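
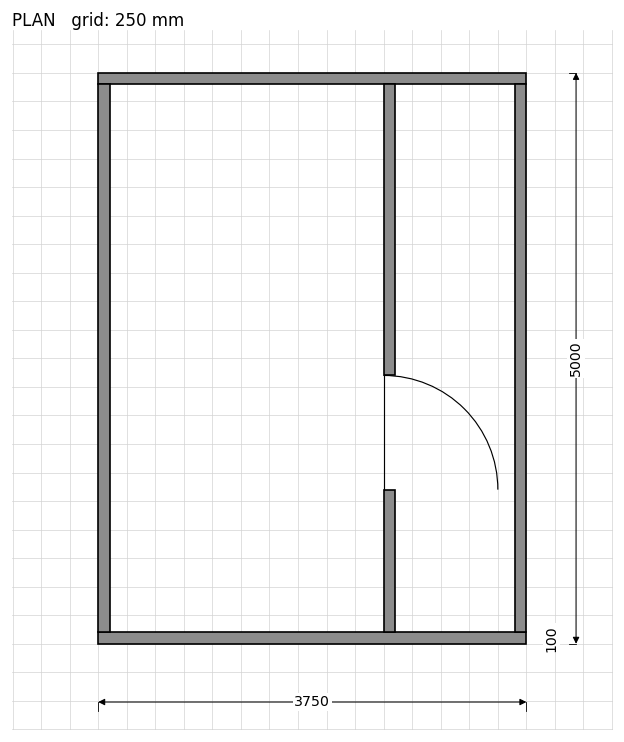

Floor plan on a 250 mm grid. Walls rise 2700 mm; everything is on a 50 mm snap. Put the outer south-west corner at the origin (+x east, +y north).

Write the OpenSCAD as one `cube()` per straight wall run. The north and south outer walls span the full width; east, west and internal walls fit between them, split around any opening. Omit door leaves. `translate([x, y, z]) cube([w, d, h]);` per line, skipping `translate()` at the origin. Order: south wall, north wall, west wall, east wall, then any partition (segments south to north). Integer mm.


cube([3750, 100, 2700]);
translate([0, 4900, 0]) cube([3750, 100, 2700]);
translate([0, 100, 0]) cube([100, 4800, 2700]);
translate([3650, 100, 0]) cube([100, 4800, 2700]);
translate([2500, 100, 0]) cube([100, 1250, 2700]);
translate([2500, 2350, 0]) cube([100, 2550, 2700]);


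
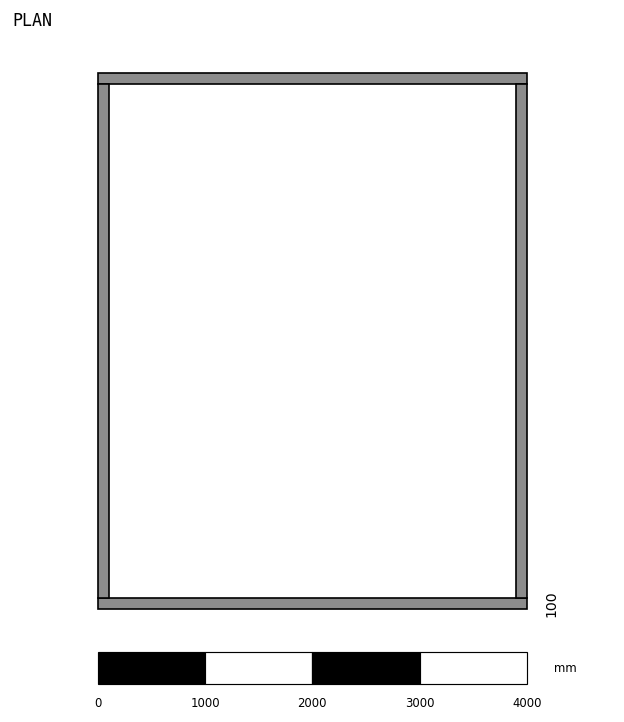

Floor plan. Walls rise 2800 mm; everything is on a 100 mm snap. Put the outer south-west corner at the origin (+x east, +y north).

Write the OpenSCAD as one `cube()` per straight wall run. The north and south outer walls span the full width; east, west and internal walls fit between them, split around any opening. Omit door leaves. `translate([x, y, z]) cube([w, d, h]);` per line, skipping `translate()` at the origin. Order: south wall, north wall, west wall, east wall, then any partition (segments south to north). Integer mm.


cube([4000, 100, 2800]);
translate([0, 4900, 0]) cube([4000, 100, 2800]);
translate([0, 100, 0]) cube([100, 4800, 2800]);
translate([3900, 100, 0]) cube([100, 4800, 2800]);


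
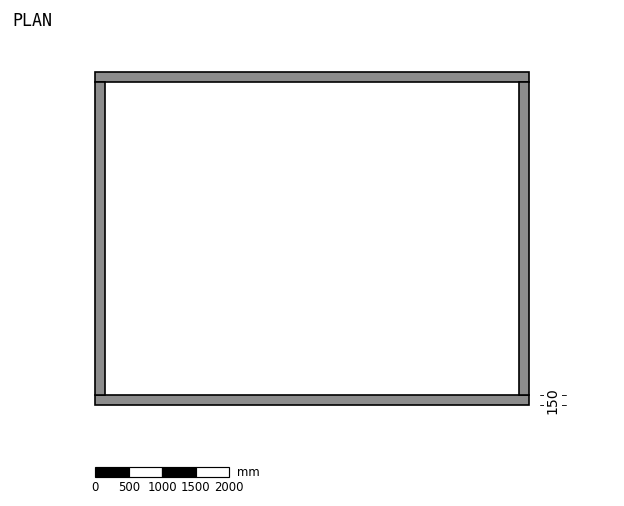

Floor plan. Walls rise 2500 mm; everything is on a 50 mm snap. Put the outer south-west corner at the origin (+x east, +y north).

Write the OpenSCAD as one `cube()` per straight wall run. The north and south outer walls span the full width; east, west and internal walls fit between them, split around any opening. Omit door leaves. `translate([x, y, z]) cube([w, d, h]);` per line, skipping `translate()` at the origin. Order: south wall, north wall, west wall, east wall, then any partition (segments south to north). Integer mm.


cube([6500, 150, 2500]);
translate([0, 4850, 0]) cube([6500, 150, 2500]);
translate([0, 150, 0]) cube([150, 4700, 2500]);
translate([6350, 150, 0]) cube([150, 4700, 2500]);


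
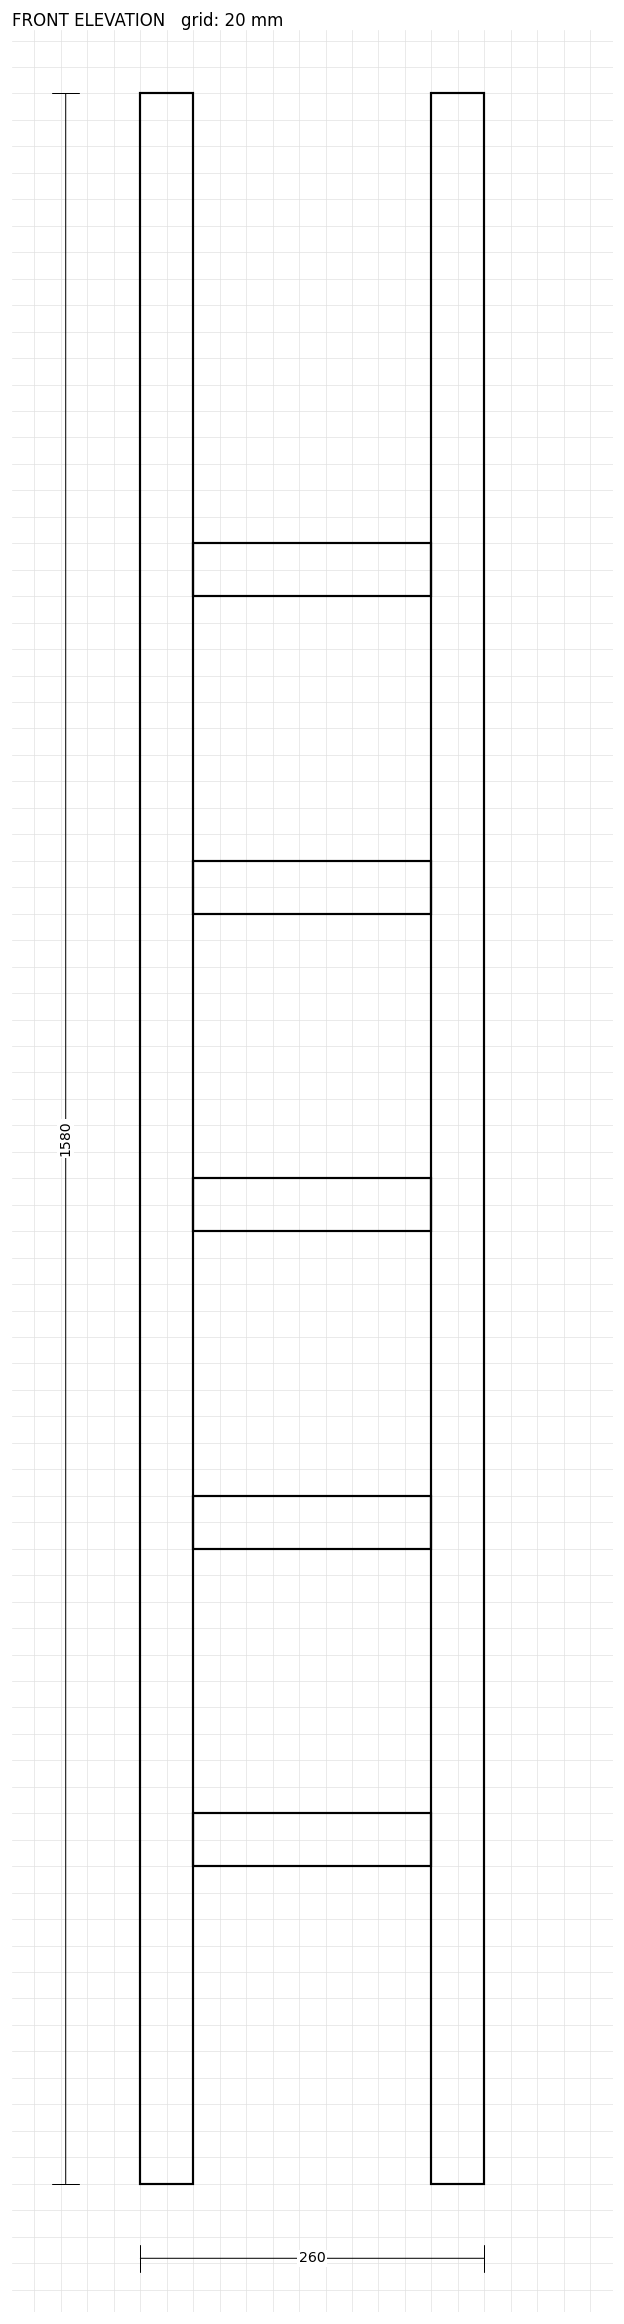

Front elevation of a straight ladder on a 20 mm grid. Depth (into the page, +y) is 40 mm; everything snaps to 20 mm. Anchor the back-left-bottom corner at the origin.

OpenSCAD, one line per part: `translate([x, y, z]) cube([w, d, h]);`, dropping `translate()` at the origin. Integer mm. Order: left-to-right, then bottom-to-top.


cube([40, 40, 1580]);
translate([40, 0, 240]) cube([180, 40, 40]);
translate([40, 0, 480]) cube([180, 40, 40]);
translate([40, 0, 720]) cube([180, 40, 40]);
translate([40, 0, 960]) cube([180, 40, 40]);
translate([40, 0, 1200]) cube([180, 40, 40]);
translate([220, 0, 0]) cube([40, 40, 1580]);


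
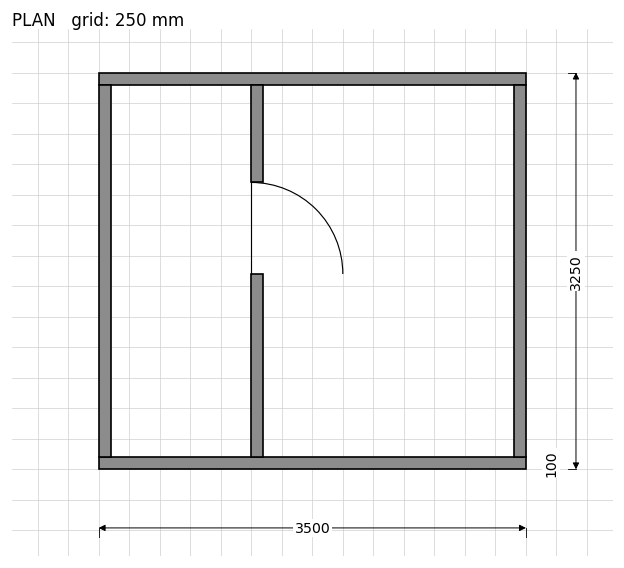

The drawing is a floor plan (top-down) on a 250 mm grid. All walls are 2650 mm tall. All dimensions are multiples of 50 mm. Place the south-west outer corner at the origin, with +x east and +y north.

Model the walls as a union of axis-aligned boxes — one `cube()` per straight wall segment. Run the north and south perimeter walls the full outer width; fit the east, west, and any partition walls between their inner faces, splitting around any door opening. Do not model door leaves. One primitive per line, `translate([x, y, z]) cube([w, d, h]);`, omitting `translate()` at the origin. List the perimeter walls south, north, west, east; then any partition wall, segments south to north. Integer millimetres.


cube([3500, 100, 2650]);
translate([0, 3150, 0]) cube([3500, 100, 2650]);
translate([0, 100, 0]) cube([100, 3050, 2650]);
translate([3400, 100, 0]) cube([100, 3050, 2650]);
translate([1250, 100, 0]) cube([100, 1500, 2650]);
translate([1250, 2350, 0]) cube([100, 800, 2650]);


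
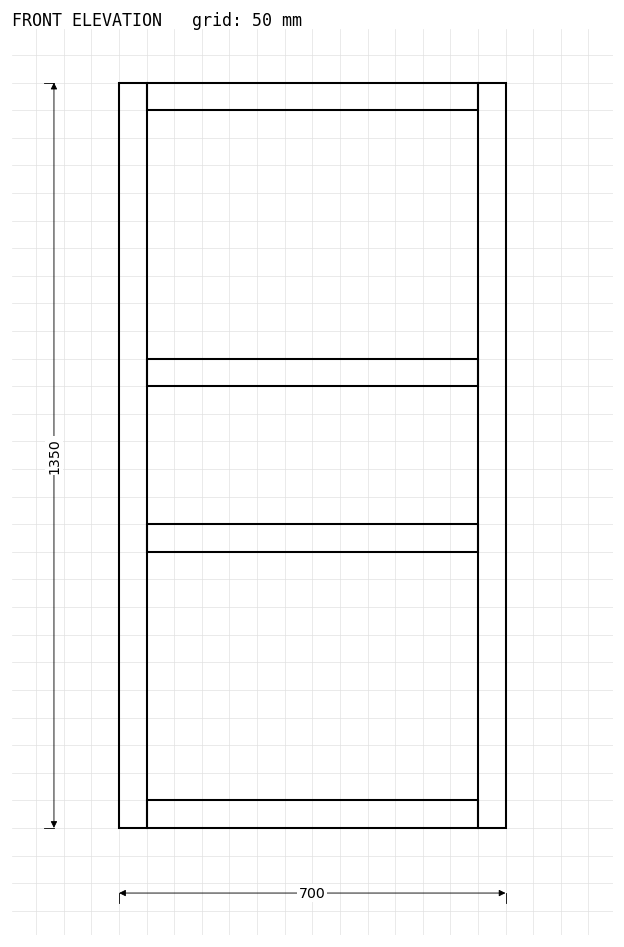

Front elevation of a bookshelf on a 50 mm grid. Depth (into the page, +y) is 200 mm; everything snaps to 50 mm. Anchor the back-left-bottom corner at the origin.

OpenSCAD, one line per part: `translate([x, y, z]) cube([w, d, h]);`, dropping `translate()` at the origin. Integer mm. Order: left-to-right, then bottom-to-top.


cube([50, 200, 1350]);
translate([50, 0, 0]) cube([600, 200, 50]);
translate([50, 0, 500]) cube([600, 200, 50]);
translate([50, 0, 800]) cube([600, 200, 50]);
translate([50, 0, 1300]) cube([600, 200, 50]);
translate([650, 0, 0]) cube([50, 200, 1350]);


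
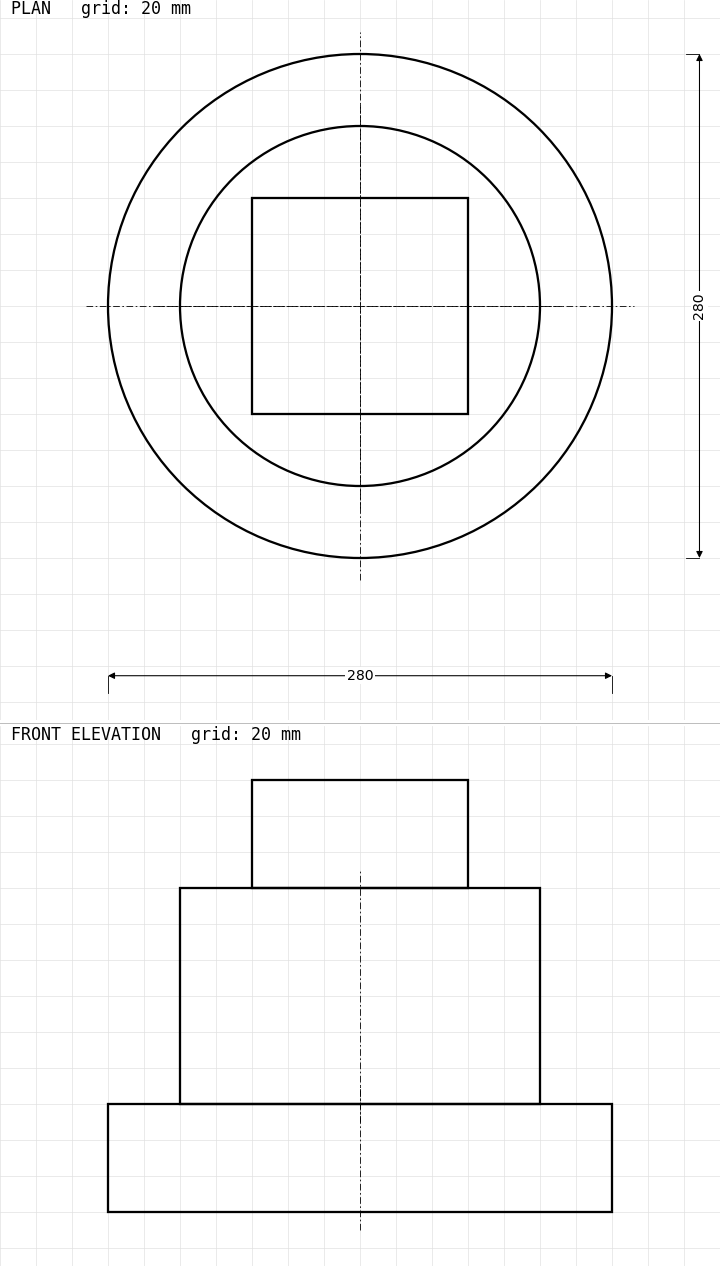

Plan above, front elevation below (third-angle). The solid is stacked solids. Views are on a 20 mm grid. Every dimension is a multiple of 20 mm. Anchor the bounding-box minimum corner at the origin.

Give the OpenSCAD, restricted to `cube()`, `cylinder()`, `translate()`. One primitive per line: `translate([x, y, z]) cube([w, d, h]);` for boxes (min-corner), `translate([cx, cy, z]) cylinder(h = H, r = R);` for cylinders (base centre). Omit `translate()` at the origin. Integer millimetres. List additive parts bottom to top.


translate([140, 140, 0]) cylinder(h = 60, r = 140);
translate([140, 140, 60]) cylinder(h = 120, r = 100);
translate([80, 80, 180]) cube([120, 120, 60]);


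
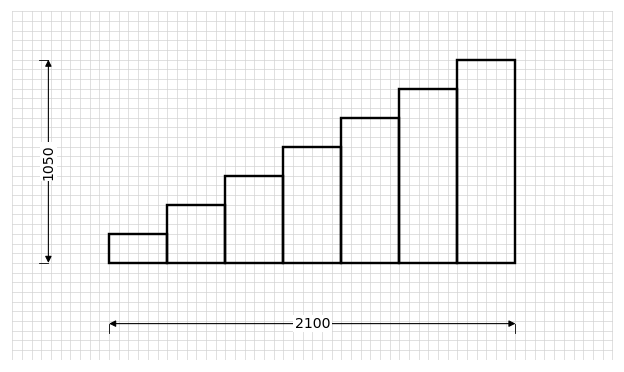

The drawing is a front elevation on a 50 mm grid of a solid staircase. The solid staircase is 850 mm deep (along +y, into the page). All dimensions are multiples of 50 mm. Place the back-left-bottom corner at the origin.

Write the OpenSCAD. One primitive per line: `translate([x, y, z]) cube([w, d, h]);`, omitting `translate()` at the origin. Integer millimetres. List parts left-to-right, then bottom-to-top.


cube([300, 850, 150]);
translate([300, 0, 0]) cube([300, 850, 300]);
translate([600, 0, 0]) cube([300, 850, 450]);
translate([900, 0, 0]) cube([300, 850, 600]);
translate([1200, 0, 0]) cube([300, 850, 750]);
translate([1500, 0, 0]) cube([300, 850, 900]);
translate([1800, 0, 0]) cube([300, 850, 1050]);


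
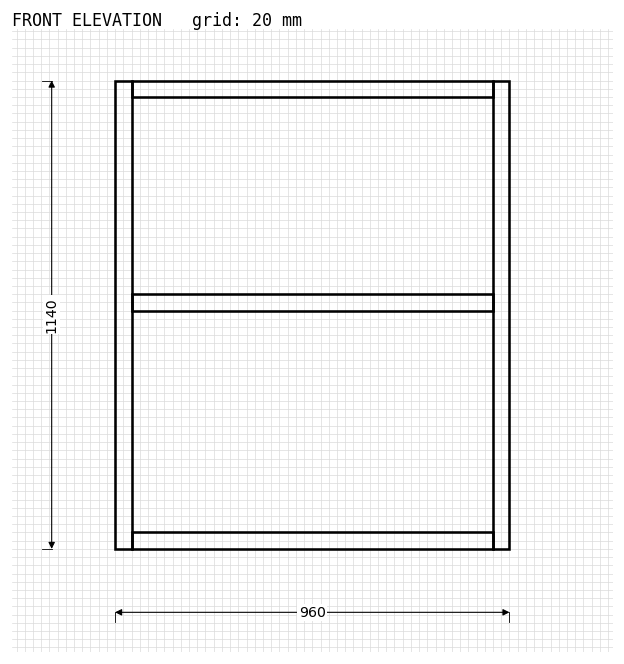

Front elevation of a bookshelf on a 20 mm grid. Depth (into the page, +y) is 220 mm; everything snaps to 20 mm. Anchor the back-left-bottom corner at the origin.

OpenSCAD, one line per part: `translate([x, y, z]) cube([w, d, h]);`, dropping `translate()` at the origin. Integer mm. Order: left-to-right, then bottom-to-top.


cube([40, 220, 1140]);
translate([40, 0, 0]) cube([880, 220, 40]);
translate([40, 0, 580]) cube([880, 220, 40]);
translate([40, 0, 1100]) cube([880, 220, 40]);
translate([920, 0, 0]) cube([40, 220, 1140]);


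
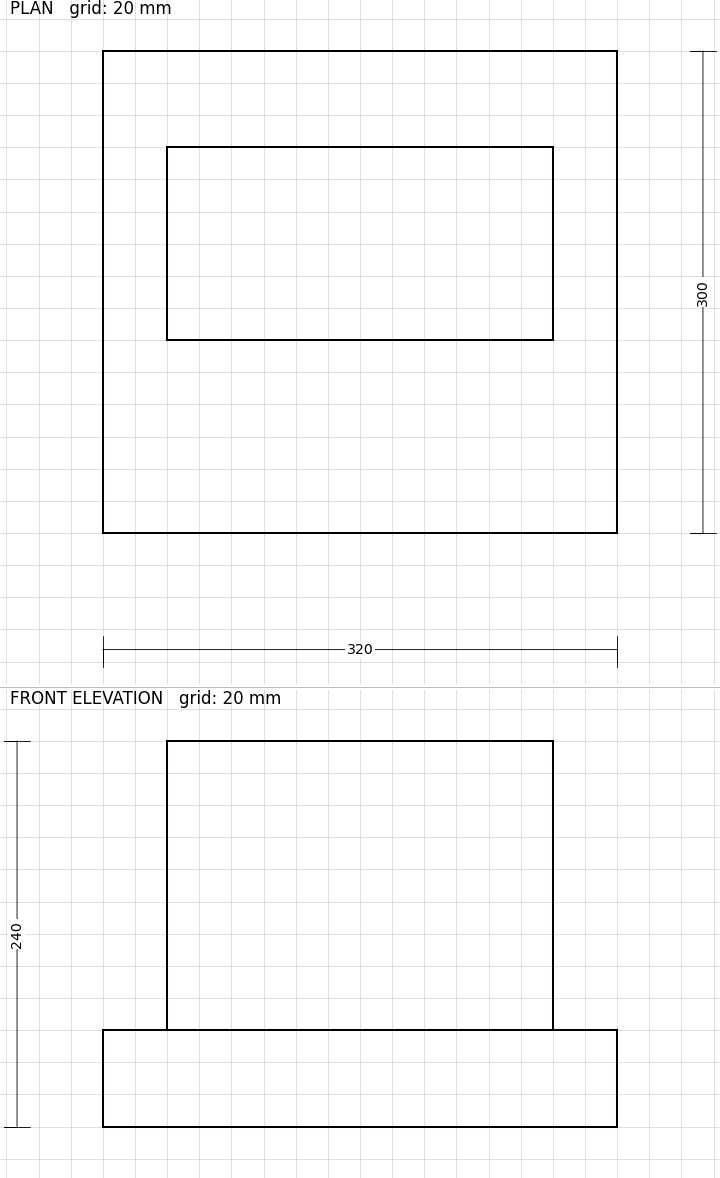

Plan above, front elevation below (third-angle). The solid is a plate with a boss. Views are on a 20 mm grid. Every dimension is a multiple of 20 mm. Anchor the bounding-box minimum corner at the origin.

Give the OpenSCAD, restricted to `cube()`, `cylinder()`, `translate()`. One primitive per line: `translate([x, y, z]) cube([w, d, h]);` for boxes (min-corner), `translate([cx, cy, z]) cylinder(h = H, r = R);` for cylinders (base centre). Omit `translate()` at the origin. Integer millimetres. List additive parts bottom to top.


cube([320, 300, 60]);
translate([40, 120, 60]) cube([240, 120, 180]);


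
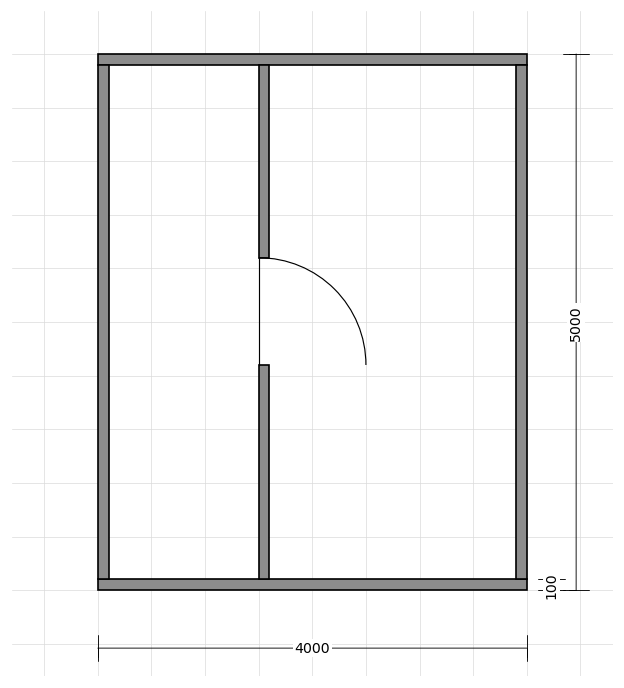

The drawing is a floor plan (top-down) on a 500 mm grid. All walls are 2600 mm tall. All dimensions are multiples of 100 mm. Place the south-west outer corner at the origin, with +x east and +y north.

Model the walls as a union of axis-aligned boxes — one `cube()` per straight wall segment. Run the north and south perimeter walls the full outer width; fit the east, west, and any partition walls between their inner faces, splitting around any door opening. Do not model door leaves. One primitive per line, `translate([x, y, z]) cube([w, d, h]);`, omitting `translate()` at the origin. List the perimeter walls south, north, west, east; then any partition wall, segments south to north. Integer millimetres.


cube([4000, 100, 2600]);
translate([0, 4900, 0]) cube([4000, 100, 2600]);
translate([0, 100, 0]) cube([100, 4800, 2600]);
translate([3900, 100, 0]) cube([100, 4800, 2600]);
translate([1500, 100, 0]) cube([100, 2000, 2600]);
translate([1500, 3100, 0]) cube([100, 1800, 2600]);


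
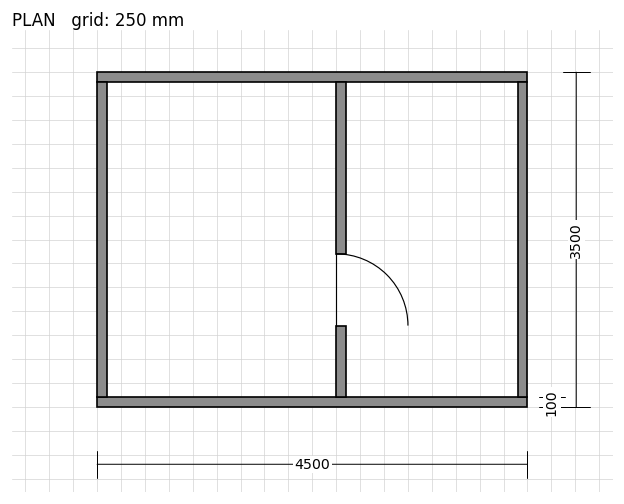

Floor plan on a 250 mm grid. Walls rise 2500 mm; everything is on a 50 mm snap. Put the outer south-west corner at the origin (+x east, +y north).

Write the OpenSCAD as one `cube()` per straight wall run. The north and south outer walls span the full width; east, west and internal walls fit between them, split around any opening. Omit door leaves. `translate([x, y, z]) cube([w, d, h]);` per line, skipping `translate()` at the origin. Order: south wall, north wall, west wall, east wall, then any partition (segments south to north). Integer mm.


cube([4500, 100, 2500]);
translate([0, 3400, 0]) cube([4500, 100, 2500]);
translate([0, 100, 0]) cube([100, 3300, 2500]);
translate([4400, 100, 0]) cube([100, 3300, 2500]);
translate([2500, 100, 0]) cube([100, 750, 2500]);
translate([2500, 1600, 0]) cube([100, 1800, 2500]);


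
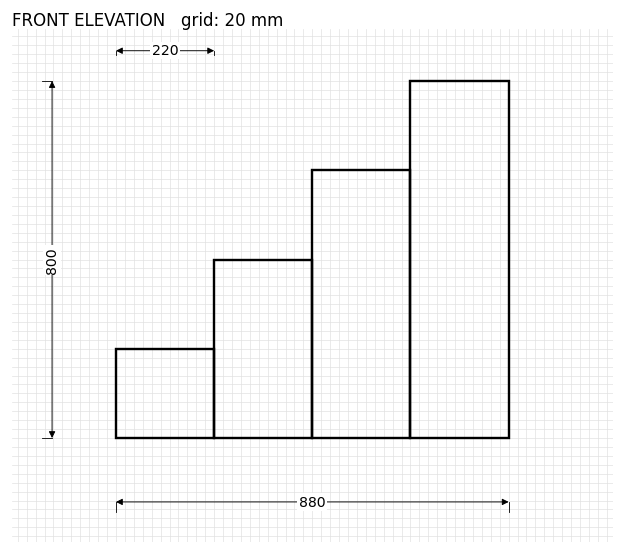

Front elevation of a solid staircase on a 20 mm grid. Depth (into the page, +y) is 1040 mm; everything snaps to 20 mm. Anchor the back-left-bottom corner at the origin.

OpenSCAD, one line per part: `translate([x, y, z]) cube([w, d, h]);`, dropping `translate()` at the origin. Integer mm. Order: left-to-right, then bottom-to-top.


cube([220, 1040, 200]);
translate([220, 0, 0]) cube([220, 1040, 400]);
translate([440, 0, 0]) cube([220, 1040, 600]);
translate([660, 0, 0]) cube([220, 1040, 800]);


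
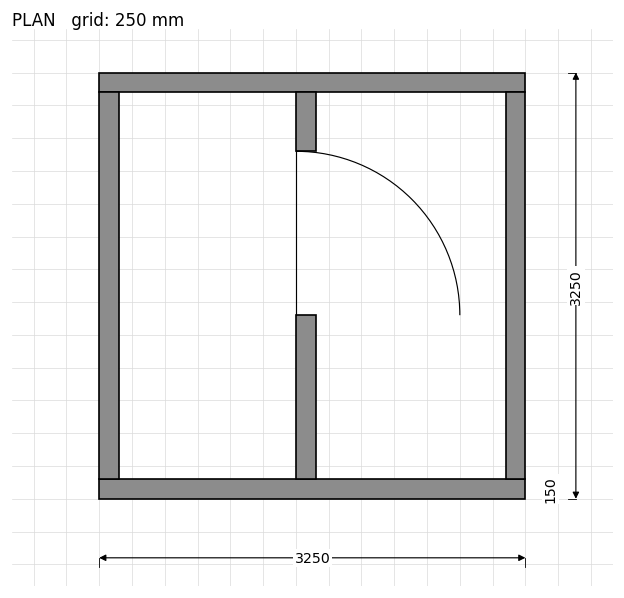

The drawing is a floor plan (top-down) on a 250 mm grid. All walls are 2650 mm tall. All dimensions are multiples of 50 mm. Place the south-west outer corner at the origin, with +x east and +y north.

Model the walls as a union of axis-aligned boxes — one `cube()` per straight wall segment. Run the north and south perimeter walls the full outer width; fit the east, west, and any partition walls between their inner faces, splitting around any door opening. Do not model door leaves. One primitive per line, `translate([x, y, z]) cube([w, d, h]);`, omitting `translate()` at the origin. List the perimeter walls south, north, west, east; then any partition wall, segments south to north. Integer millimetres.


cube([3250, 150, 2650]);
translate([0, 3100, 0]) cube([3250, 150, 2650]);
translate([0, 150, 0]) cube([150, 2950, 2650]);
translate([3100, 150, 0]) cube([150, 2950, 2650]);
translate([1500, 150, 0]) cube([150, 1250, 2650]);
translate([1500, 2650, 0]) cube([150, 450, 2650]);


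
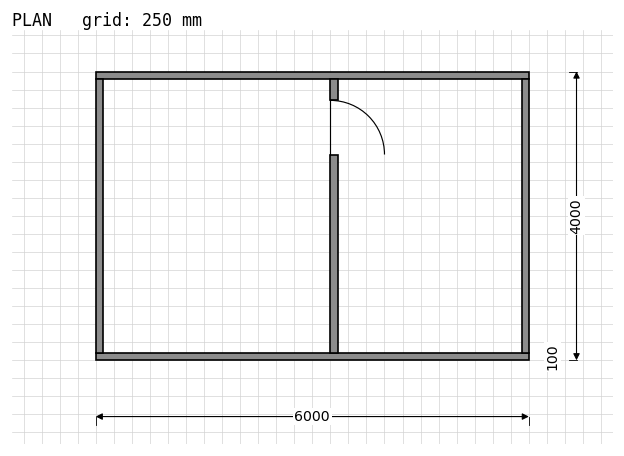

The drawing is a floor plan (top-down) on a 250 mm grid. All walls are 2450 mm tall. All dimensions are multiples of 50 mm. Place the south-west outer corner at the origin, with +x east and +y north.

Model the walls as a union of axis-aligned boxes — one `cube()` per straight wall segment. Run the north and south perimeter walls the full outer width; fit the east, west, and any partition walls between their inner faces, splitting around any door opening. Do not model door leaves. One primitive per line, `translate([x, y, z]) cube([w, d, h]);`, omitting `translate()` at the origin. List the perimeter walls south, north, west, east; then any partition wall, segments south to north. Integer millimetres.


cube([6000, 100, 2450]);
translate([0, 3900, 0]) cube([6000, 100, 2450]);
translate([0, 100, 0]) cube([100, 3800, 2450]);
translate([5900, 100, 0]) cube([100, 3800, 2450]);
translate([3250, 100, 0]) cube([100, 2750, 2450]);
translate([3250, 3600, 0]) cube([100, 300, 2450]);


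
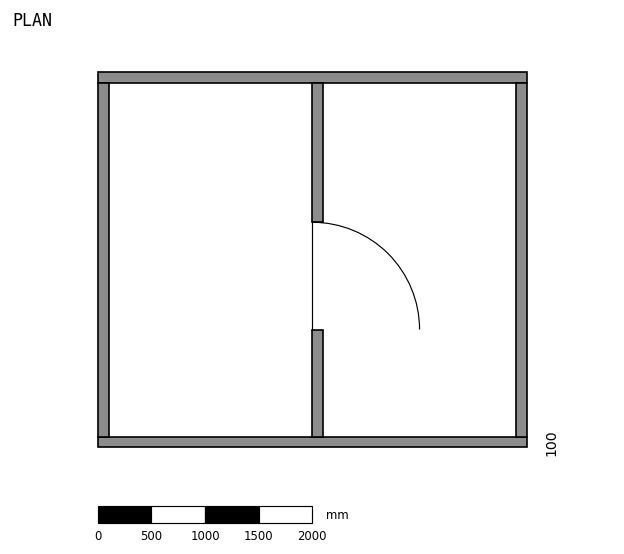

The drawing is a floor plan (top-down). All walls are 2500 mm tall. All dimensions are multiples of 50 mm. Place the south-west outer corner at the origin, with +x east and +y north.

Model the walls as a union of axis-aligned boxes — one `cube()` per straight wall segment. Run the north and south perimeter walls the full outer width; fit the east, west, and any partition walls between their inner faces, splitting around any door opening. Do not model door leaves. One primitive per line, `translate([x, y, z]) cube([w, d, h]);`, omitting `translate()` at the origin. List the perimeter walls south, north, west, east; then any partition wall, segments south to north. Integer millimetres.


cube([4000, 100, 2500]);
translate([0, 3400, 0]) cube([4000, 100, 2500]);
translate([0, 100, 0]) cube([100, 3300, 2500]);
translate([3900, 100, 0]) cube([100, 3300, 2500]);
translate([2000, 100, 0]) cube([100, 1000, 2500]);
translate([2000, 2100, 0]) cube([100, 1300, 2500]);


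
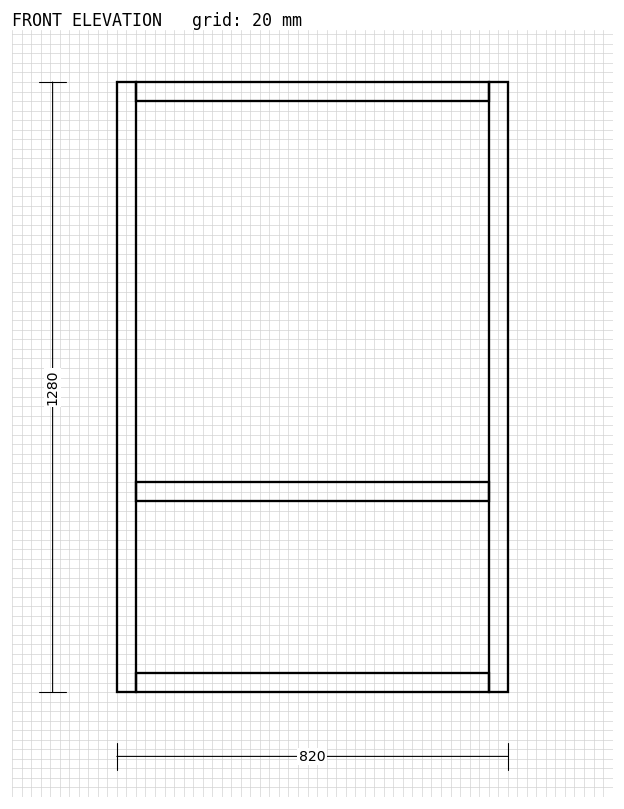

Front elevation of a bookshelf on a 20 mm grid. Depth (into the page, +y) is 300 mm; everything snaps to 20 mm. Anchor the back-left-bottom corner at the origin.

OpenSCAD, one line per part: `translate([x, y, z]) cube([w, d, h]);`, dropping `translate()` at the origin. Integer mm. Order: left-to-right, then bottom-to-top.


cube([40, 300, 1280]);
translate([40, 0, 0]) cube([740, 300, 40]);
translate([40, 0, 400]) cube([740, 300, 40]);
translate([40, 0, 1240]) cube([740, 300, 40]);
translate([780, 0, 0]) cube([40, 300, 1280]);


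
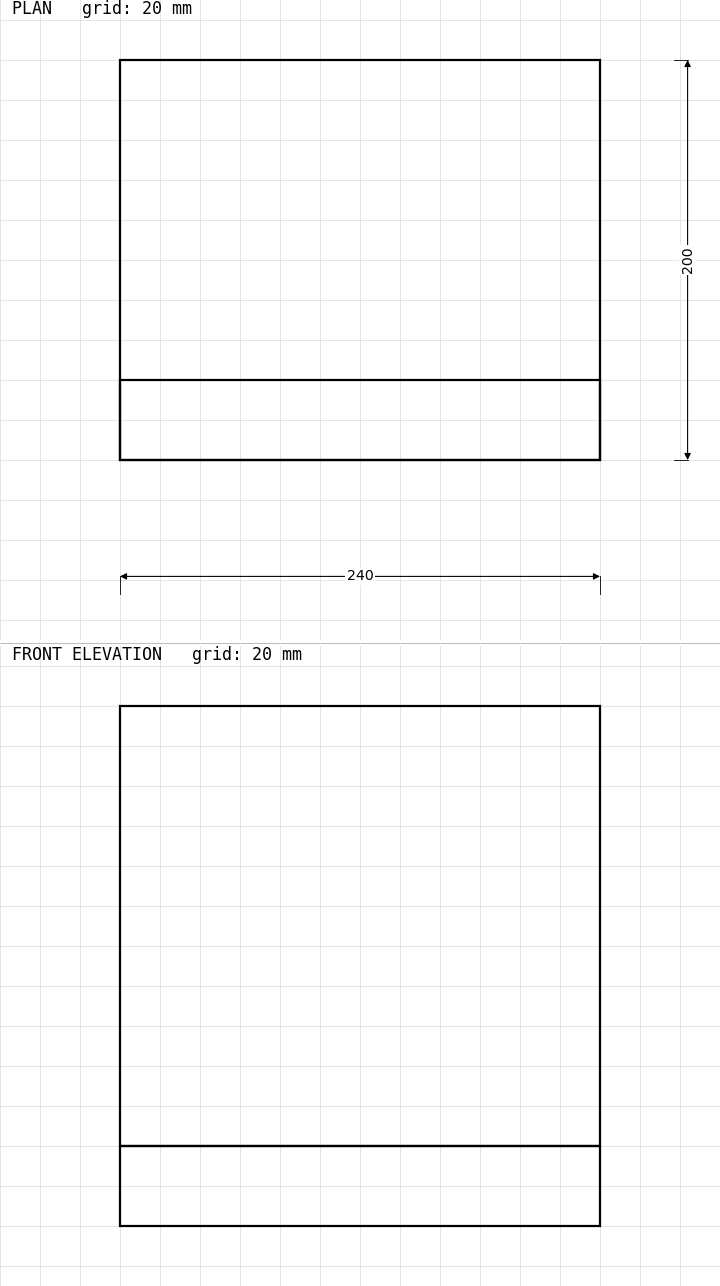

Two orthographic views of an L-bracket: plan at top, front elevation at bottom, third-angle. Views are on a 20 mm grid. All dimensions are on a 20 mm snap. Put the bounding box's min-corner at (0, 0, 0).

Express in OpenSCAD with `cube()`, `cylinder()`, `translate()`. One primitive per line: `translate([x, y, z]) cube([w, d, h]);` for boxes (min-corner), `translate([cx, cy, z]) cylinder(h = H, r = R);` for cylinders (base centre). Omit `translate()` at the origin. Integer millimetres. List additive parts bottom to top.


cube([240, 200, 40]);
translate([0, 0, 40]) cube([240, 40, 220]);


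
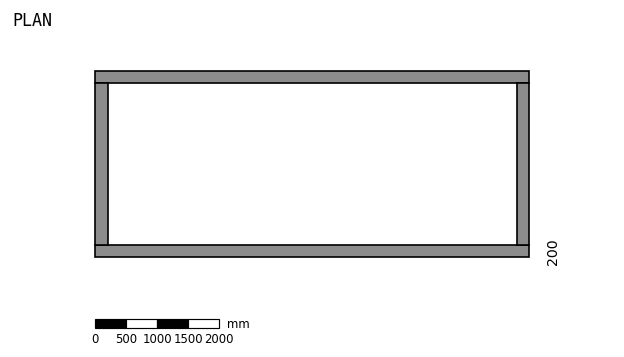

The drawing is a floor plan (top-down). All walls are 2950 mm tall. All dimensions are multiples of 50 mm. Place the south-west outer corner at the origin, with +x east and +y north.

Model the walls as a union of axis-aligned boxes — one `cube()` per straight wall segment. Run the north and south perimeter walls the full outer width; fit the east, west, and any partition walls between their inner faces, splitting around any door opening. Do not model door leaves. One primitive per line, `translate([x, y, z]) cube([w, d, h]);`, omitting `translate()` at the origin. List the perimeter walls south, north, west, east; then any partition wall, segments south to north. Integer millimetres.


cube([7000, 200, 2950]);
translate([0, 2800, 0]) cube([7000, 200, 2950]);
translate([0, 200, 0]) cube([200, 2600, 2950]);
translate([6800, 200, 0]) cube([200, 2600, 2950]);


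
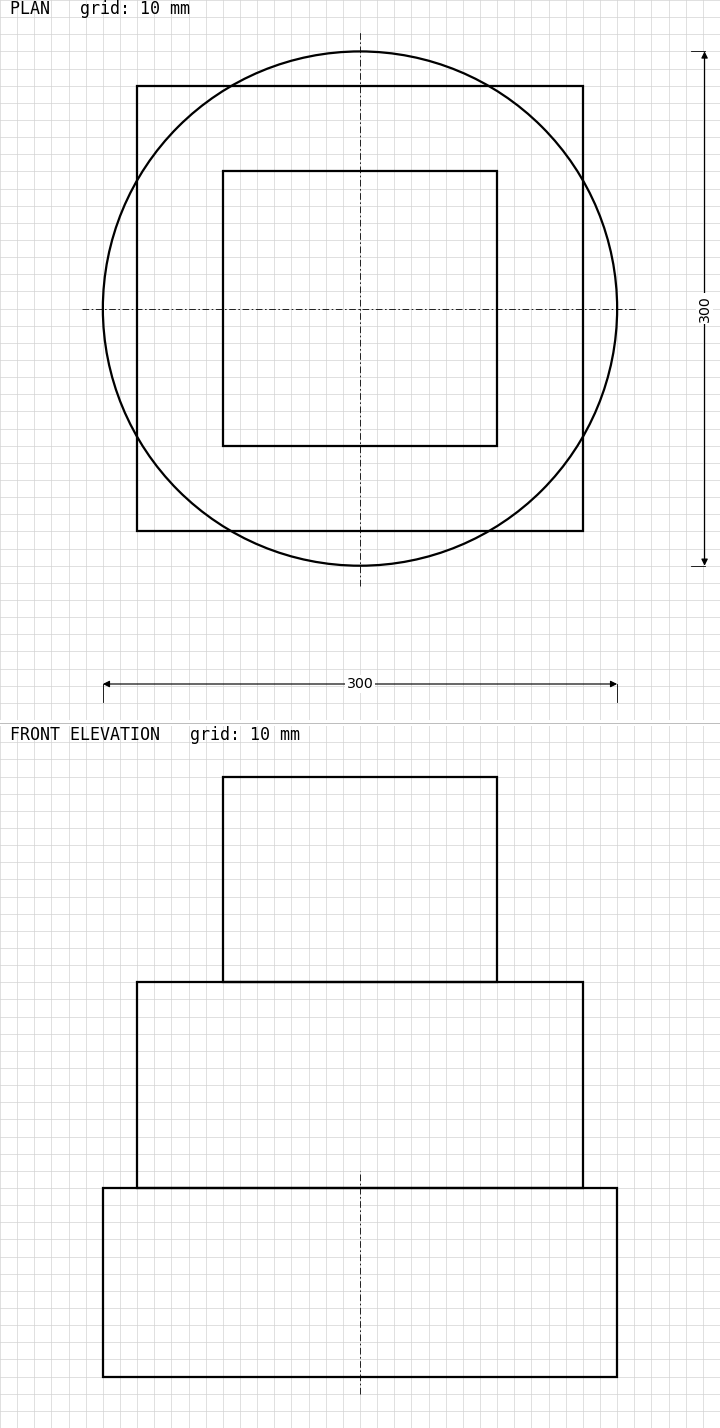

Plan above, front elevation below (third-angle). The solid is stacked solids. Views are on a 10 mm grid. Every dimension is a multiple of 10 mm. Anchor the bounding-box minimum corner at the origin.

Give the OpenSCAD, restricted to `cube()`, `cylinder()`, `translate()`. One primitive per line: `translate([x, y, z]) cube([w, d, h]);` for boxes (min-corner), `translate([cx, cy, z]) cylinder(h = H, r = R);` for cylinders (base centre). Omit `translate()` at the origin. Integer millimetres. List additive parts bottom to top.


translate([150, 150, 0]) cylinder(h = 110, r = 150);
translate([20, 20, 110]) cube([260, 260, 120]);
translate([70, 70, 230]) cube([160, 160, 120]);


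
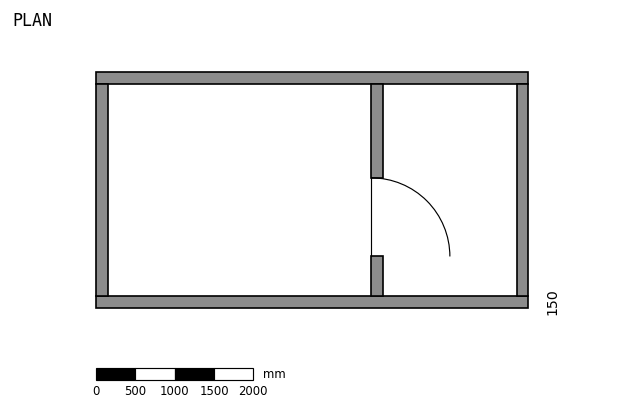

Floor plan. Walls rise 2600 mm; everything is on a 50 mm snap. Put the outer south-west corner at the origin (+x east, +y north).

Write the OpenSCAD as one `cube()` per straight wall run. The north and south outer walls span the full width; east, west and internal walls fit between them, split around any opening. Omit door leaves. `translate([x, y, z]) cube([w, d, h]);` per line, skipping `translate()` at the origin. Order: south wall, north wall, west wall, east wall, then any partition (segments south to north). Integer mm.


cube([5500, 150, 2600]);
translate([0, 2850, 0]) cube([5500, 150, 2600]);
translate([0, 150, 0]) cube([150, 2700, 2600]);
translate([5350, 150, 0]) cube([150, 2700, 2600]);
translate([3500, 150, 0]) cube([150, 500, 2600]);
translate([3500, 1650, 0]) cube([150, 1200, 2600]);


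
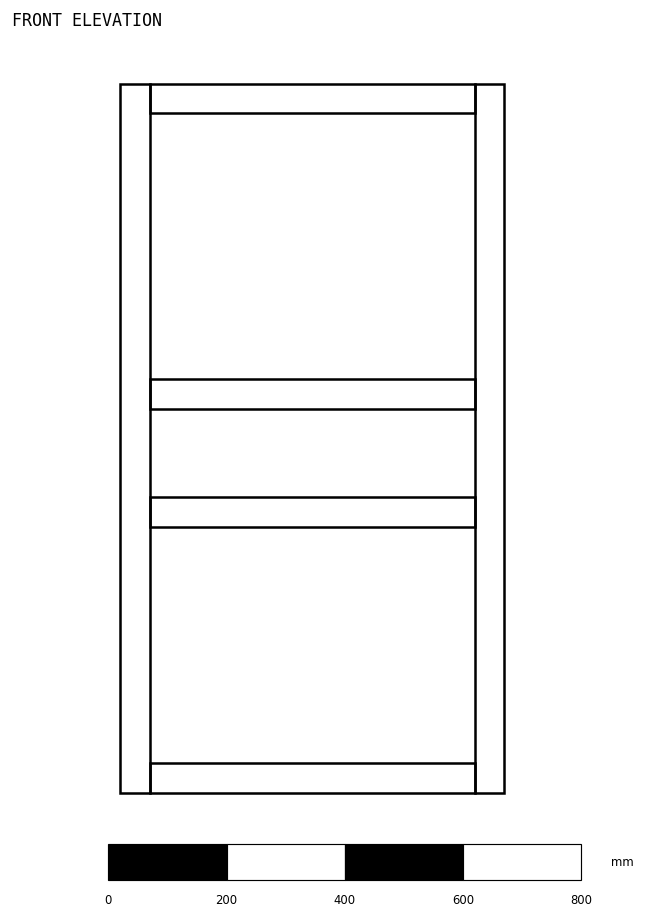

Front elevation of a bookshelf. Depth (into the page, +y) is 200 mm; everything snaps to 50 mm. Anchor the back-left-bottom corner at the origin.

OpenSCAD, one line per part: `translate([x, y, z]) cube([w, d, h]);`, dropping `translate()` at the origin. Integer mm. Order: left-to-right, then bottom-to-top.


cube([50, 200, 1200]);
translate([50, 0, 0]) cube([550, 200, 50]);
translate([50, 0, 450]) cube([550, 200, 50]);
translate([50, 0, 650]) cube([550, 200, 50]);
translate([50, 0, 1150]) cube([550, 200, 50]);
translate([600, 0, 0]) cube([50, 200, 1200]);


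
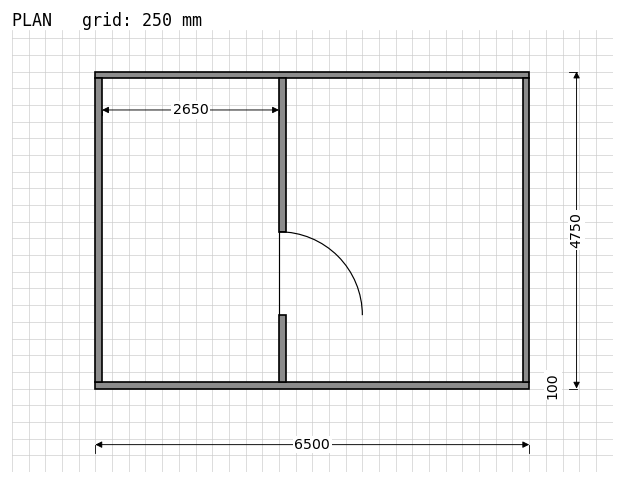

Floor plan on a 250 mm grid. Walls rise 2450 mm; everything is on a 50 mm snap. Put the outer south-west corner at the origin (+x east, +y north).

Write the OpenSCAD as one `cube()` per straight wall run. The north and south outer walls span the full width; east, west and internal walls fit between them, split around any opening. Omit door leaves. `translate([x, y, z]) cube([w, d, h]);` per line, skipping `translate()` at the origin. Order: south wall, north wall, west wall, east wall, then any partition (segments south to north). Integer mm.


cube([6500, 100, 2450]);
translate([0, 4650, 0]) cube([6500, 100, 2450]);
translate([0, 100, 0]) cube([100, 4550, 2450]);
translate([6400, 100, 0]) cube([100, 4550, 2450]);
translate([2750, 100, 0]) cube([100, 1000, 2450]);
translate([2750, 2350, 0]) cube([100, 2300, 2450]);


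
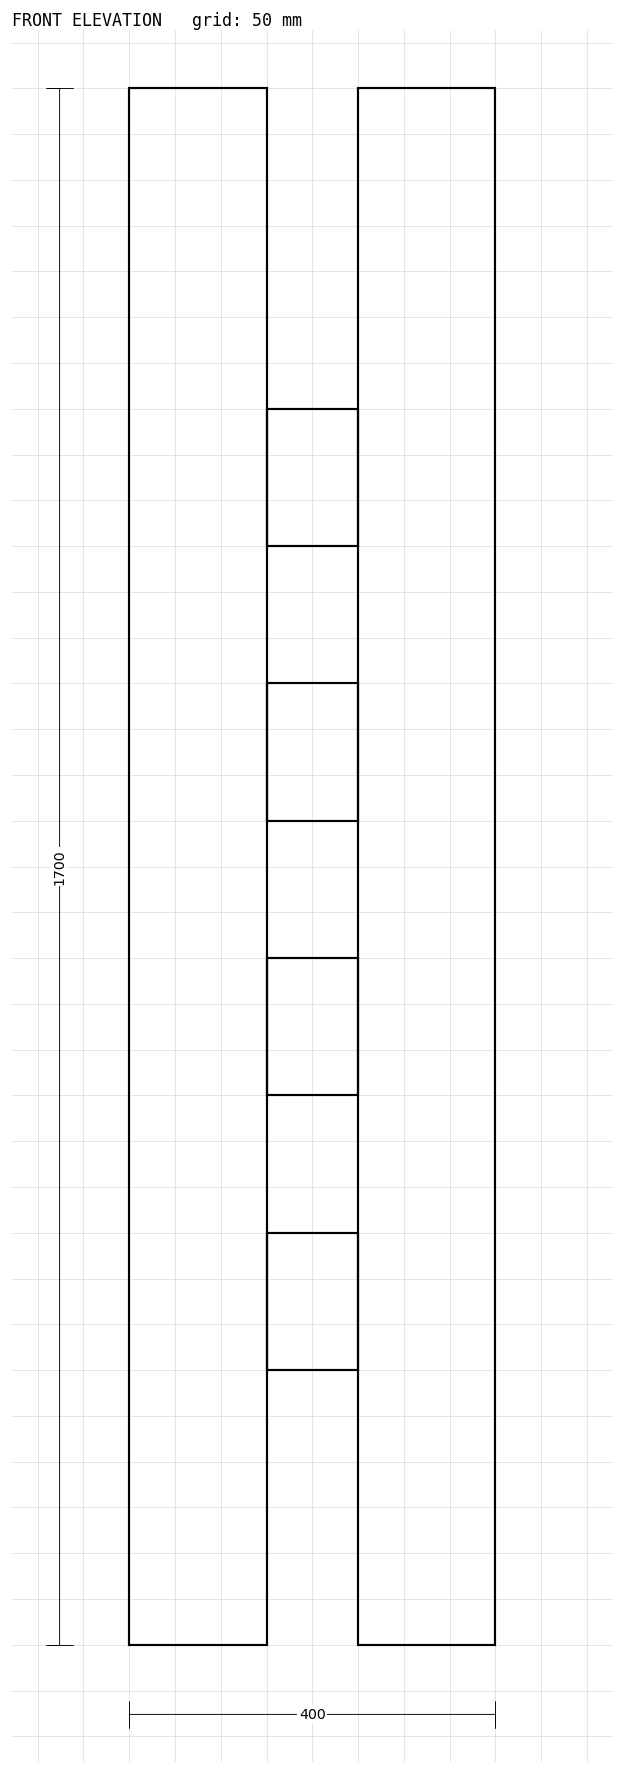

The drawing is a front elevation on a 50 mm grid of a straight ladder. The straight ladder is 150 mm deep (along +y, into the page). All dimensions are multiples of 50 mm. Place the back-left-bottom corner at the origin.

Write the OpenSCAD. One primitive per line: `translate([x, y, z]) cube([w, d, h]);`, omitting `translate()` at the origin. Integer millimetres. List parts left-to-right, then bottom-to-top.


cube([150, 150, 1700]);
translate([150, 0, 300]) cube([100, 150, 150]);
translate([150, 0, 600]) cube([100, 150, 150]);
translate([150, 0, 900]) cube([100, 150, 150]);
translate([150, 0, 1200]) cube([100, 150, 150]);
translate([250, 0, 0]) cube([150, 150, 1700]);


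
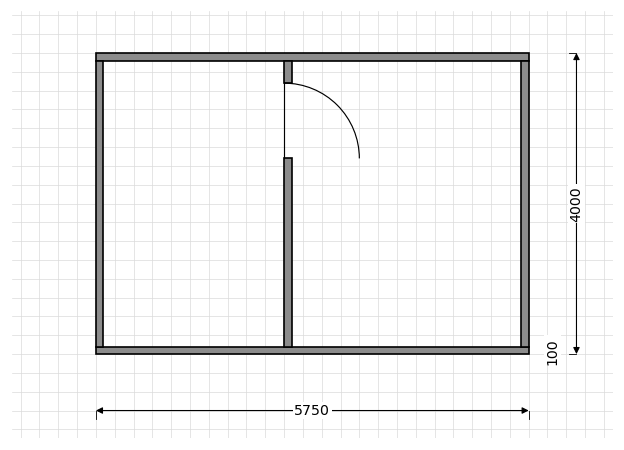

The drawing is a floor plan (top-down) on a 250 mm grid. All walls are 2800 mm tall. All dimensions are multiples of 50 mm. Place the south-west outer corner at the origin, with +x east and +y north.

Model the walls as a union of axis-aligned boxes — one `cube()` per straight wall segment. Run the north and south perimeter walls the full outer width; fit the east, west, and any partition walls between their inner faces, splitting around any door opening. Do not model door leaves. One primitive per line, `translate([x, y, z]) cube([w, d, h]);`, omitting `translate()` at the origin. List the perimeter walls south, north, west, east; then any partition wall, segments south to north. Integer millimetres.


cube([5750, 100, 2800]);
translate([0, 3900, 0]) cube([5750, 100, 2800]);
translate([0, 100, 0]) cube([100, 3800, 2800]);
translate([5650, 100, 0]) cube([100, 3800, 2800]);
translate([2500, 100, 0]) cube([100, 2500, 2800]);
translate([2500, 3600, 0]) cube([100, 300, 2800]);


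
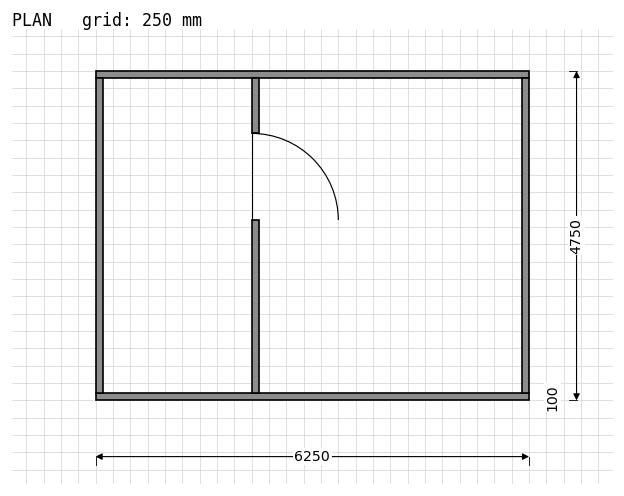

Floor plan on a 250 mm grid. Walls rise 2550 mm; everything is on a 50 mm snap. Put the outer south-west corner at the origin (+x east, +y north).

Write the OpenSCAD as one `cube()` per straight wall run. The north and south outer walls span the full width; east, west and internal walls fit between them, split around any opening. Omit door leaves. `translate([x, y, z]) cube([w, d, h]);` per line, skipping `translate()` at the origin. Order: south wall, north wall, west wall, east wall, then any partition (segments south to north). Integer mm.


cube([6250, 100, 2550]);
translate([0, 4650, 0]) cube([6250, 100, 2550]);
translate([0, 100, 0]) cube([100, 4550, 2550]);
translate([6150, 100, 0]) cube([100, 4550, 2550]);
translate([2250, 100, 0]) cube([100, 2500, 2550]);
translate([2250, 3850, 0]) cube([100, 800, 2550]);


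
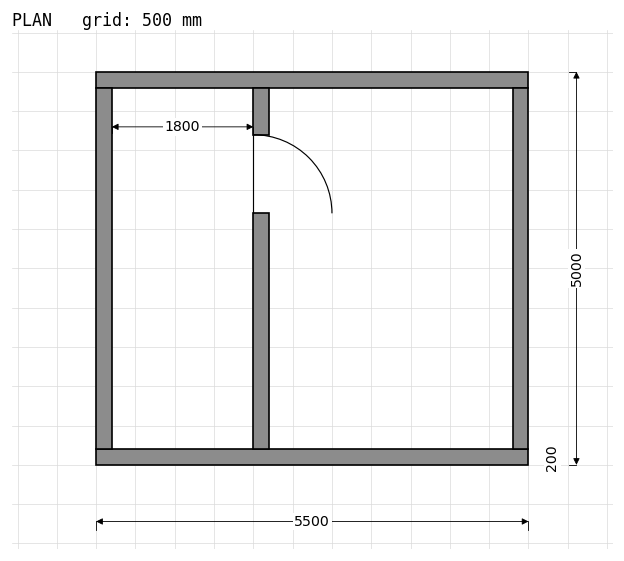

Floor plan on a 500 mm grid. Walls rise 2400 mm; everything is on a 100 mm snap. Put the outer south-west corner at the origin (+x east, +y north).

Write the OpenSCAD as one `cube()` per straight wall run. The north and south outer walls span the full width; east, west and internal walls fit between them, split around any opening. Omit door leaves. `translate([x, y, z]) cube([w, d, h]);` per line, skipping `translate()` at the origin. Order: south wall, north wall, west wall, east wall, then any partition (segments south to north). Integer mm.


cube([5500, 200, 2400]);
translate([0, 4800, 0]) cube([5500, 200, 2400]);
translate([0, 200, 0]) cube([200, 4600, 2400]);
translate([5300, 200, 0]) cube([200, 4600, 2400]);
translate([2000, 200, 0]) cube([200, 3000, 2400]);
translate([2000, 4200, 0]) cube([200, 600, 2400]);


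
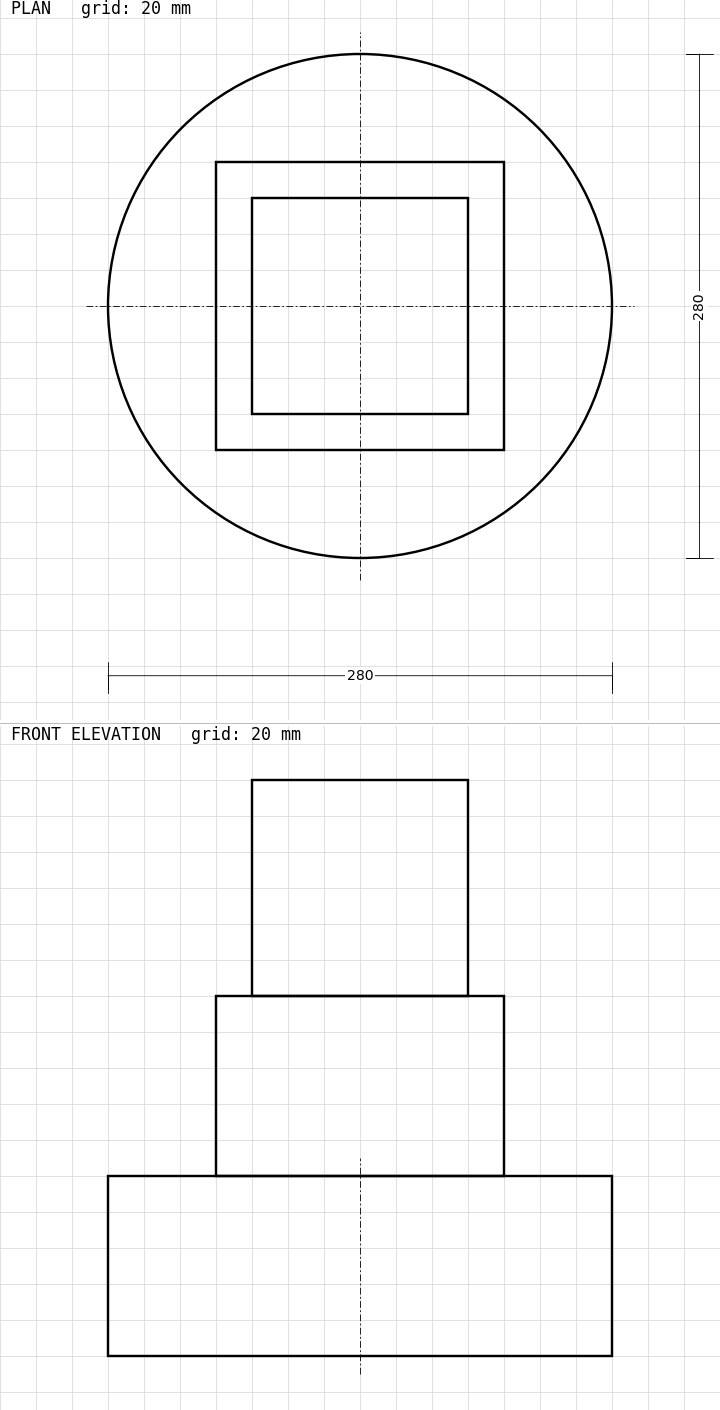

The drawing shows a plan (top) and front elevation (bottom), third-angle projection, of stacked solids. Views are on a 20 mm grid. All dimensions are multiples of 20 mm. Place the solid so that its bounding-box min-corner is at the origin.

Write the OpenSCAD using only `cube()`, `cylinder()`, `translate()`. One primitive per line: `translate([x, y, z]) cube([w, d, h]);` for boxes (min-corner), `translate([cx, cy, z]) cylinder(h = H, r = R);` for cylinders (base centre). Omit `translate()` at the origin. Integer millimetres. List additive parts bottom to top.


translate([140, 140, 0]) cylinder(h = 100, r = 140);
translate([60, 60, 100]) cube([160, 160, 100]);
translate([80, 80, 200]) cube([120, 120, 120]);


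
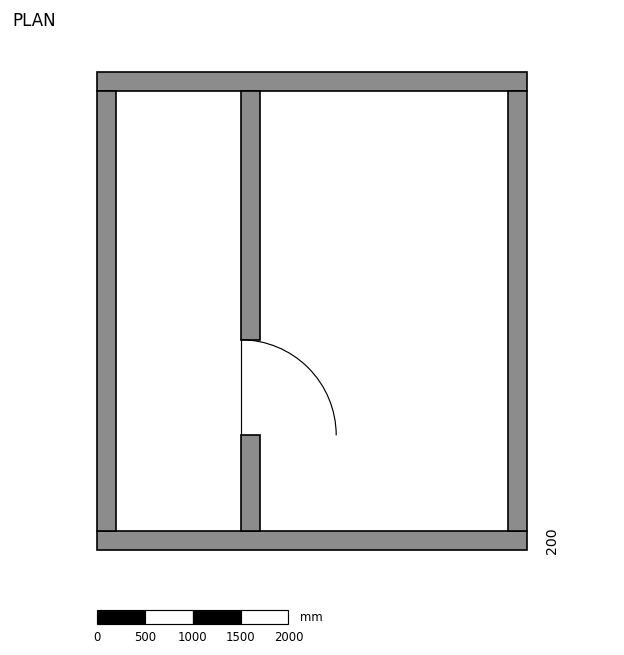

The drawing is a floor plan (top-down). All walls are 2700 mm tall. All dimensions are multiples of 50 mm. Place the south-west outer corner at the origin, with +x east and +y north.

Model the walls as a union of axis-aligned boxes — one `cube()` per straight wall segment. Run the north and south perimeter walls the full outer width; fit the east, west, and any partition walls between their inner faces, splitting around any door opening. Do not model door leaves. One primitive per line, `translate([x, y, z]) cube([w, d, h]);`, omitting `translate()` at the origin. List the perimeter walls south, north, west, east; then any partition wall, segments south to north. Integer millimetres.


cube([4500, 200, 2700]);
translate([0, 4800, 0]) cube([4500, 200, 2700]);
translate([0, 200, 0]) cube([200, 4600, 2700]);
translate([4300, 200, 0]) cube([200, 4600, 2700]);
translate([1500, 200, 0]) cube([200, 1000, 2700]);
translate([1500, 2200, 0]) cube([200, 2600, 2700]);


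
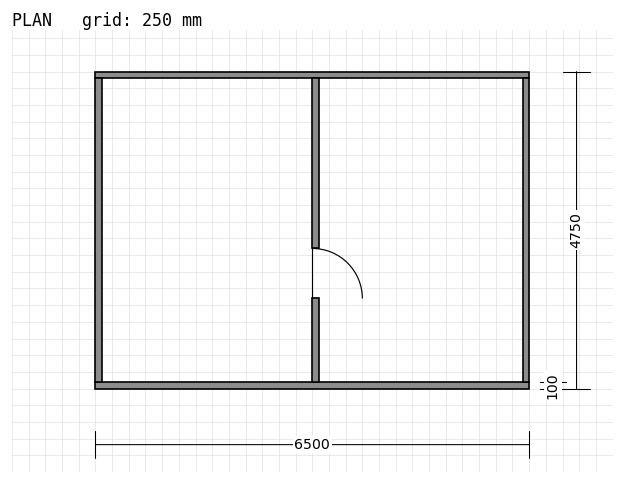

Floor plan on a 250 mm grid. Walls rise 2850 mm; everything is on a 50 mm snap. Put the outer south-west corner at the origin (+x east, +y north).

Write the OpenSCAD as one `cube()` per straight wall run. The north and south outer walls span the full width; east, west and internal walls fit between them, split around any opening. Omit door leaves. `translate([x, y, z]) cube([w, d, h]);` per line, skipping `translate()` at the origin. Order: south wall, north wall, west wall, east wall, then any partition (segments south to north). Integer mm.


cube([6500, 100, 2850]);
translate([0, 4650, 0]) cube([6500, 100, 2850]);
translate([0, 100, 0]) cube([100, 4550, 2850]);
translate([6400, 100, 0]) cube([100, 4550, 2850]);
translate([3250, 100, 0]) cube([100, 1250, 2850]);
translate([3250, 2100, 0]) cube([100, 2550, 2850]);


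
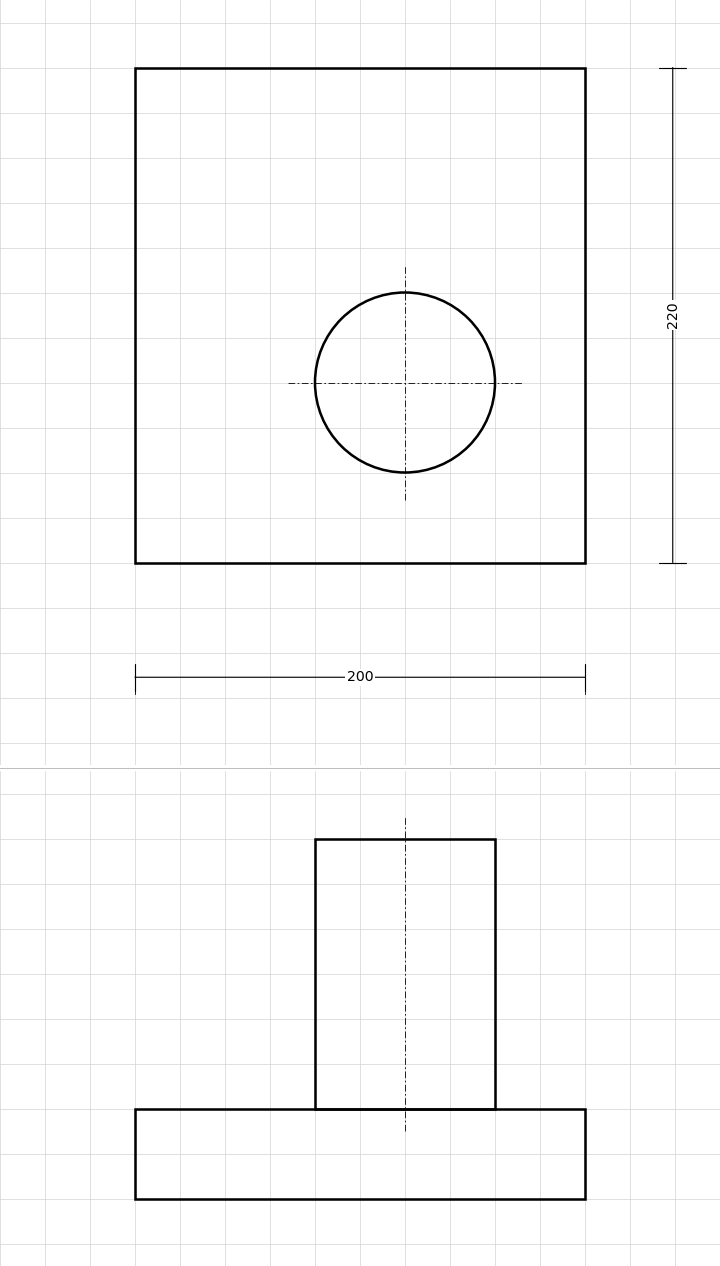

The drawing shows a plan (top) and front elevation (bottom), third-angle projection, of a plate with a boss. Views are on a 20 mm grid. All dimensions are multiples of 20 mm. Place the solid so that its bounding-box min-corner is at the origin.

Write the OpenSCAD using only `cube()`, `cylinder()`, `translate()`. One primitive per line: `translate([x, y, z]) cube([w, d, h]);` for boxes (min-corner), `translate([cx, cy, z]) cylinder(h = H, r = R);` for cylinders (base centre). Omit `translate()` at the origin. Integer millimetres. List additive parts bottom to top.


cube([200, 220, 40]);
translate([120, 80, 40]) cylinder(h = 120, r = 40);


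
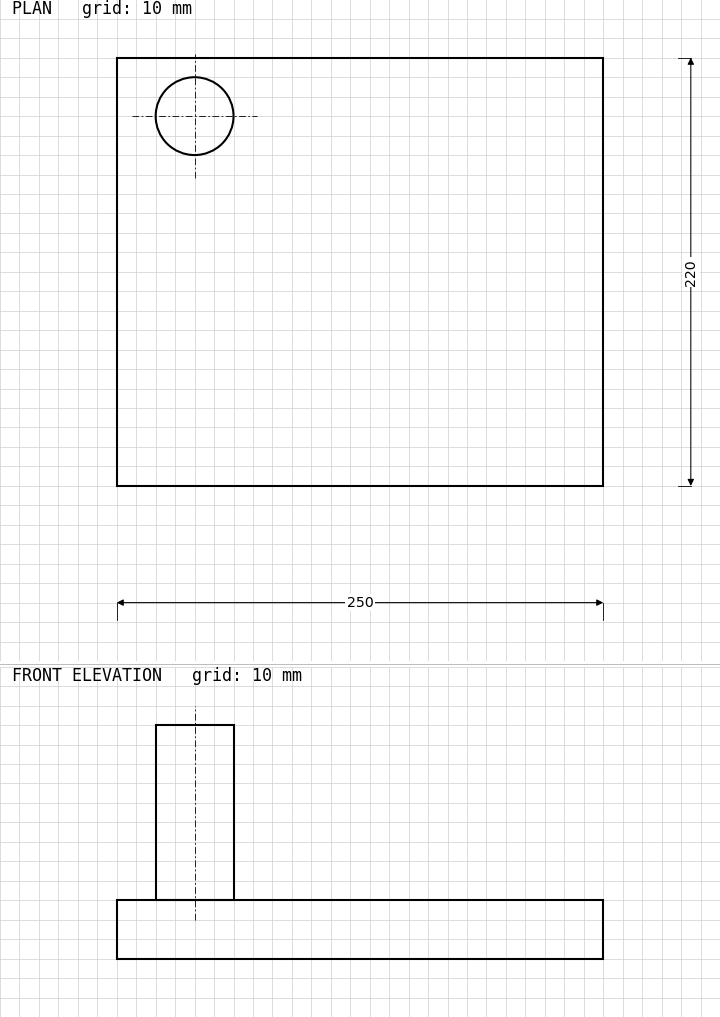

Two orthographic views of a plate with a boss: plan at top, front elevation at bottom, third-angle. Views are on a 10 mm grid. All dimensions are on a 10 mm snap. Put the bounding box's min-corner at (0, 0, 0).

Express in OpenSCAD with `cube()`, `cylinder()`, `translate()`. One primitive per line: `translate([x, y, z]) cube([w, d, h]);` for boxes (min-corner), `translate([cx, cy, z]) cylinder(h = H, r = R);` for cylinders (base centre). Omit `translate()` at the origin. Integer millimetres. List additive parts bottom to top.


cube([250, 220, 30]);
translate([40, 190, 30]) cylinder(h = 90, r = 20);


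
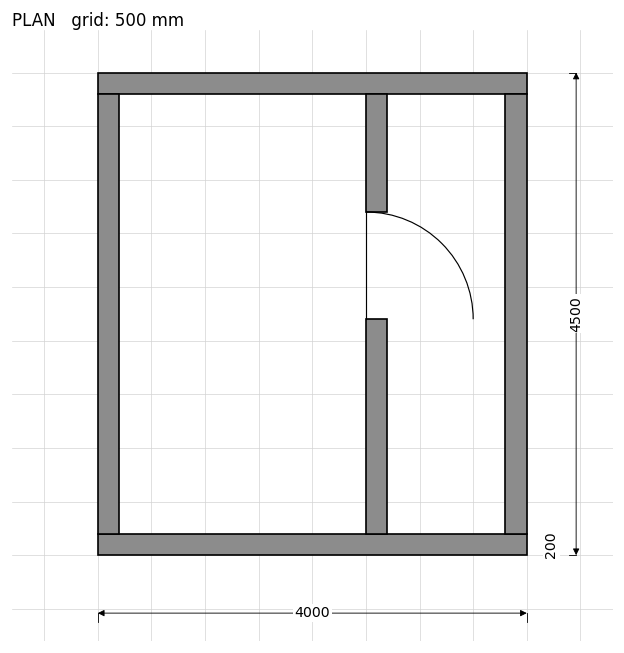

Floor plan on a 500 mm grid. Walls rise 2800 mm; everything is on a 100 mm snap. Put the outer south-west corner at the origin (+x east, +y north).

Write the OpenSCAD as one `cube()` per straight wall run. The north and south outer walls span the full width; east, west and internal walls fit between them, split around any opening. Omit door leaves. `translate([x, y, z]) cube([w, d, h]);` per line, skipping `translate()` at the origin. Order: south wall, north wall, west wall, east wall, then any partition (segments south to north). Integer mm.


cube([4000, 200, 2800]);
translate([0, 4300, 0]) cube([4000, 200, 2800]);
translate([0, 200, 0]) cube([200, 4100, 2800]);
translate([3800, 200, 0]) cube([200, 4100, 2800]);
translate([2500, 200, 0]) cube([200, 2000, 2800]);
translate([2500, 3200, 0]) cube([200, 1100, 2800]);


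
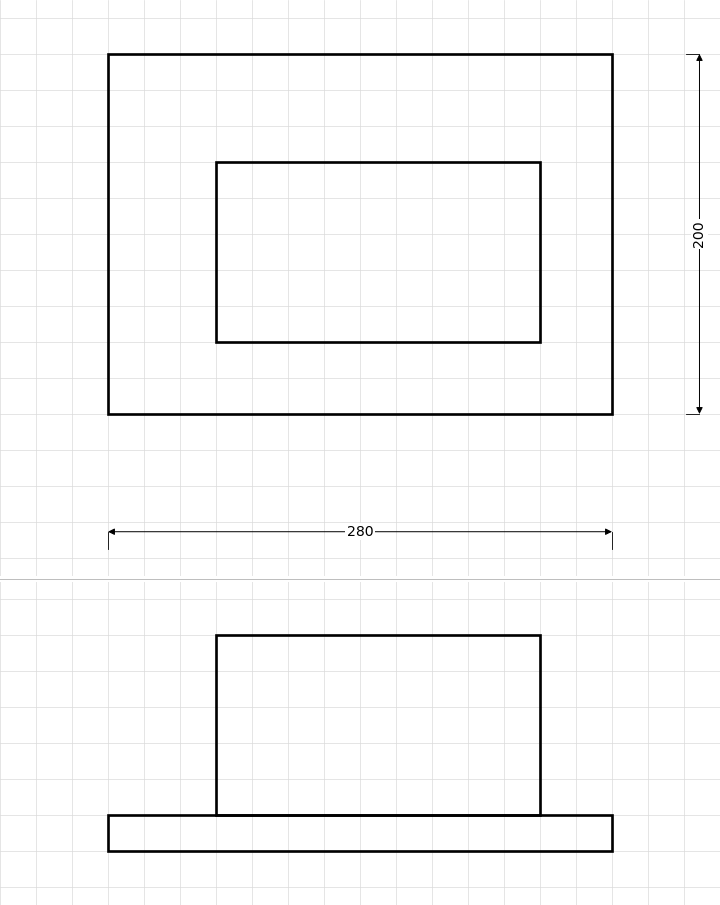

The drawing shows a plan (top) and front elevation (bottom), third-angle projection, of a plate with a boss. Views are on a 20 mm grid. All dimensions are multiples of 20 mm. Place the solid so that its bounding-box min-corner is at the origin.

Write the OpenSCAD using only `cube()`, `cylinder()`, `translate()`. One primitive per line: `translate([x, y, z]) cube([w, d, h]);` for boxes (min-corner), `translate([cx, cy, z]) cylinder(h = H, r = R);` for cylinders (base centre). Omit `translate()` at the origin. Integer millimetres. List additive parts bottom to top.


cube([280, 200, 20]);
translate([60, 40, 20]) cube([180, 100, 100]);


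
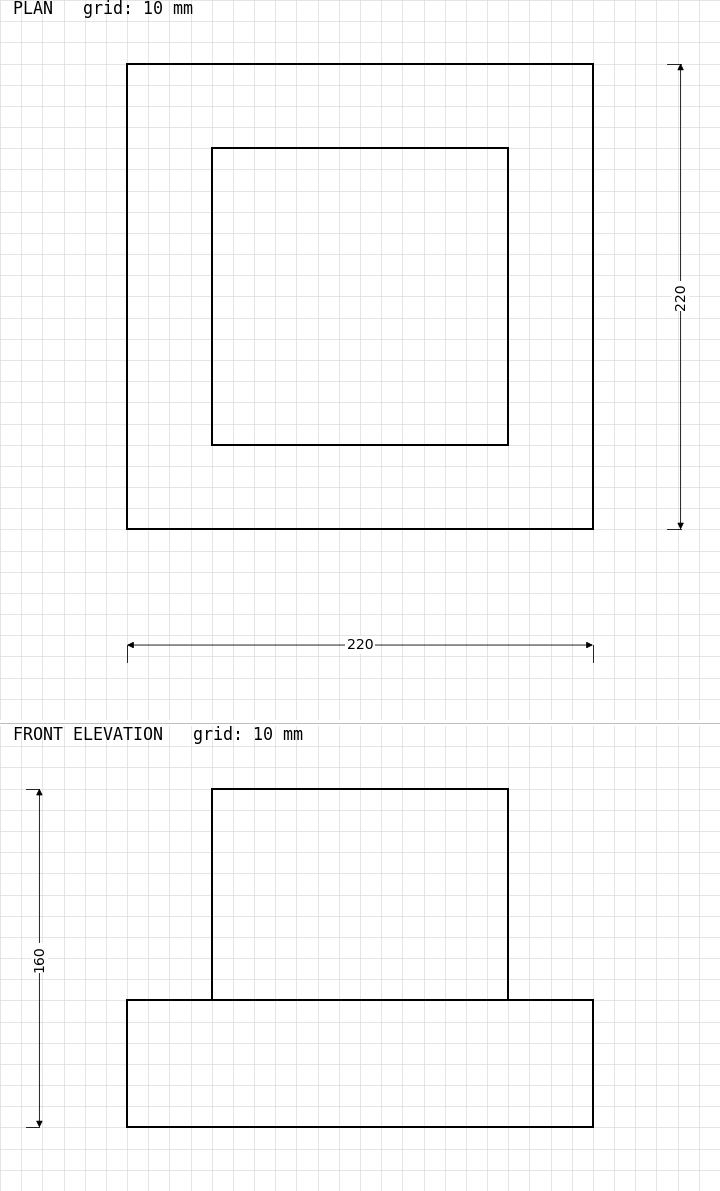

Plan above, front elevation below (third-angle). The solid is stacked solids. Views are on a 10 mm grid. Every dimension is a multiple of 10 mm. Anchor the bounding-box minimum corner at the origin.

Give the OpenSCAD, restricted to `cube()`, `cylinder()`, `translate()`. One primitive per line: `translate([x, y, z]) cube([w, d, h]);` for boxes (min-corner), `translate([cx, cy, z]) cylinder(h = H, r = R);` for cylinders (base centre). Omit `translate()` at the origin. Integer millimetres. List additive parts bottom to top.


cube([220, 220, 60]);
translate([40, 40, 60]) cube([140, 140, 100]);


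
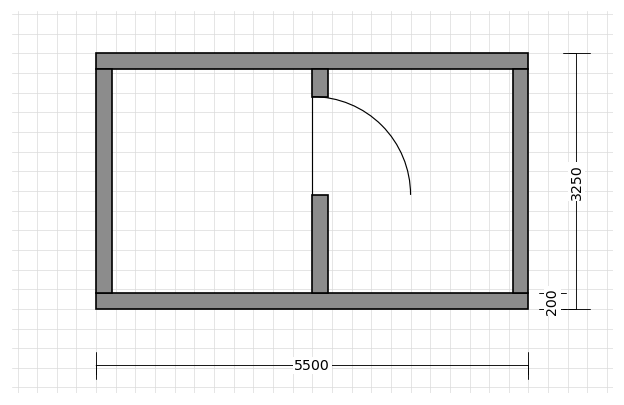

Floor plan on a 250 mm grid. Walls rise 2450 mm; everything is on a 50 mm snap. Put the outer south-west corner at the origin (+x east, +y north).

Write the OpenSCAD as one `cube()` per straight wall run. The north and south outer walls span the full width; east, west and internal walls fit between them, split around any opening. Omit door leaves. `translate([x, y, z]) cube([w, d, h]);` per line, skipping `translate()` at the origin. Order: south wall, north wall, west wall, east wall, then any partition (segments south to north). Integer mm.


cube([5500, 200, 2450]);
translate([0, 3050, 0]) cube([5500, 200, 2450]);
translate([0, 200, 0]) cube([200, 2850, 2450]);
translate([5300, 200, 0]) cube([200, 2850, 2450]);
translate([2750, 200, 0]) cube([200, 1250, 2450]);
translate([2750, 2700, 0]) cube([200, 350, 2450]);


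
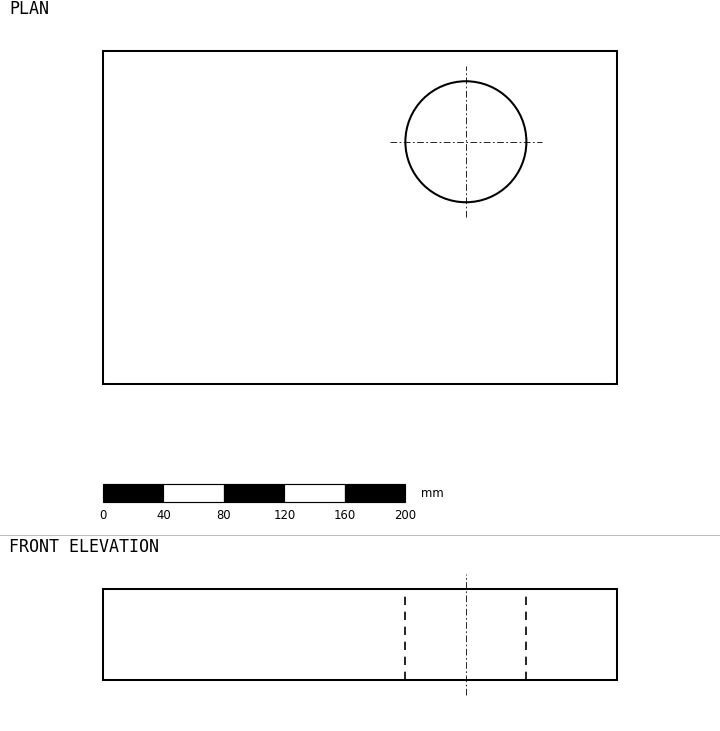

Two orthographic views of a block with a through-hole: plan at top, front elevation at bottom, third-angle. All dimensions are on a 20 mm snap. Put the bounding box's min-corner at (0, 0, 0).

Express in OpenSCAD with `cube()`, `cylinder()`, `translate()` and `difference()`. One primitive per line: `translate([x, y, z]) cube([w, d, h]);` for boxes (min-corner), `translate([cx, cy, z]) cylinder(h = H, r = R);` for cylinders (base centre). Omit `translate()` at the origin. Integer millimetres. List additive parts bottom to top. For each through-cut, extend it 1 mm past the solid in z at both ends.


difference() {
  cube([340, 220, 60]);
  translate([240, 160, -1]) cylinder(h = 62, r = 40);
}


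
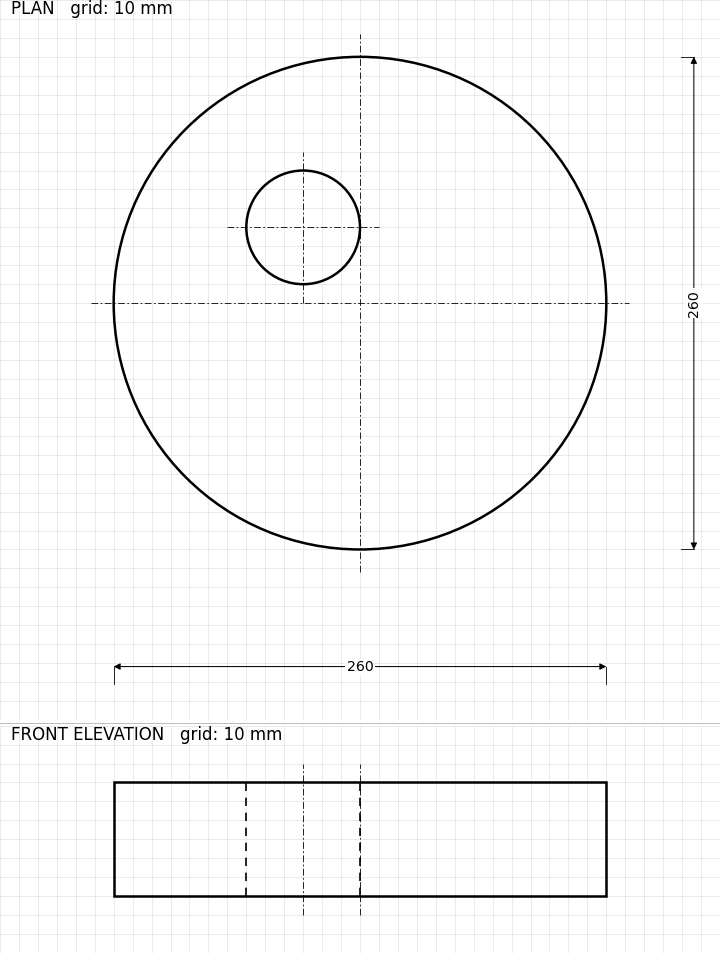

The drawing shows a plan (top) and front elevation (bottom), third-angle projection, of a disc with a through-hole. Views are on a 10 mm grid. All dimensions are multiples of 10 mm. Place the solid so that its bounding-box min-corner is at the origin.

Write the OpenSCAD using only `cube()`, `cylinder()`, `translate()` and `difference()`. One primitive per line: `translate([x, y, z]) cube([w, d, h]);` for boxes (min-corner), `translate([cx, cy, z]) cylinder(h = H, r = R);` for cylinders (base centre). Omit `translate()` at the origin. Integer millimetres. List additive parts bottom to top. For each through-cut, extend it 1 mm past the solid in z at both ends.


difference() {
  translate([130, 130, 0]) cylinder(h = 60, r = 130);
  translate([100, 170, -1]) cylinder(h = 62, r = 30);
}
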